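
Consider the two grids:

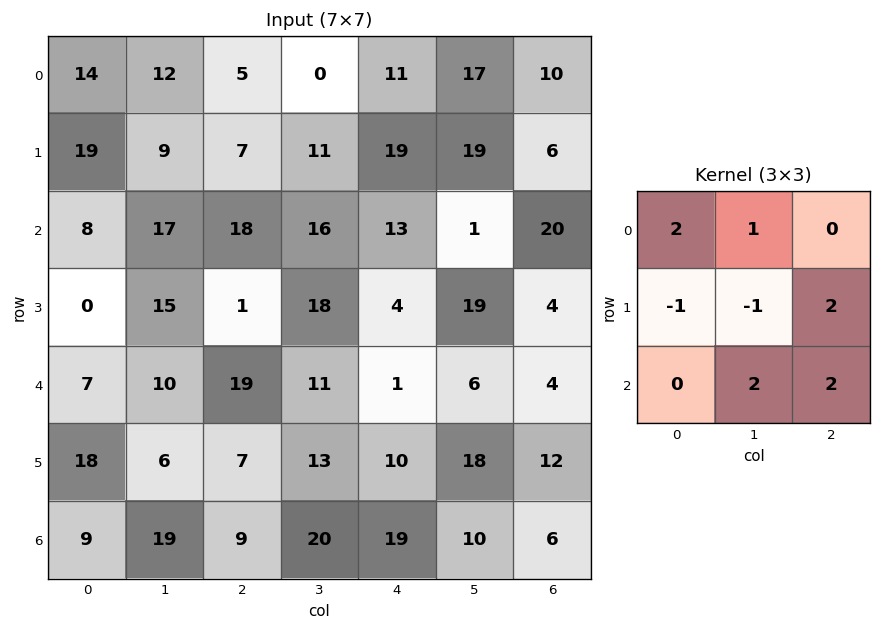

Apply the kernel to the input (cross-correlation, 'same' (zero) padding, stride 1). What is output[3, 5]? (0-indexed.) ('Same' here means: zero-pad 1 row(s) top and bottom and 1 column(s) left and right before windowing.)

32

The receptive field on the zero-padded input at this output position is [13 1 20 / 4 19 4 / 1 6 4]. Elementwise product with the kernel and sum: 13·2 + 1·1 + 4·-1 + 19·-1 + 4·2 + 6·2 + 4·2.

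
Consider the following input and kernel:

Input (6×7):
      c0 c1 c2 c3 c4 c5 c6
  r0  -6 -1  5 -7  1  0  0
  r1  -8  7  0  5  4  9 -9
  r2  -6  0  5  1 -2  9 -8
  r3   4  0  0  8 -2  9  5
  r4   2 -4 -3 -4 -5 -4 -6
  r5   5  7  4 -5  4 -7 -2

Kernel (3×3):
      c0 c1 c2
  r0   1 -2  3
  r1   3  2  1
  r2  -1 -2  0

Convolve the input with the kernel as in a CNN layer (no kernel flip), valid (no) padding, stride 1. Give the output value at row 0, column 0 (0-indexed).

The receptive field on the input at this output position is [-6 -1 5 / -8 7 0 / -6 0 5]. Elementwise product with the kernel and sum: -6·1 + -1·-2 + 5·3 + -8·3 + 7·2 + 0·1 + -6·-1 + 0·-2.

7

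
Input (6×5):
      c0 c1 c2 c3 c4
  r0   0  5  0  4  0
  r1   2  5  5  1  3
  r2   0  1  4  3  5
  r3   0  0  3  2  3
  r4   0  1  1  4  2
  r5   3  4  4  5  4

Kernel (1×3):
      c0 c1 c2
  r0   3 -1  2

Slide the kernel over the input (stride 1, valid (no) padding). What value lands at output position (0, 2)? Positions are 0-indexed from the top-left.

-4

The receptive field on the input at this output position is [0 4 0]. Elementwise product with the kernel and sum: 0·3 + 4·-1 + 0·2.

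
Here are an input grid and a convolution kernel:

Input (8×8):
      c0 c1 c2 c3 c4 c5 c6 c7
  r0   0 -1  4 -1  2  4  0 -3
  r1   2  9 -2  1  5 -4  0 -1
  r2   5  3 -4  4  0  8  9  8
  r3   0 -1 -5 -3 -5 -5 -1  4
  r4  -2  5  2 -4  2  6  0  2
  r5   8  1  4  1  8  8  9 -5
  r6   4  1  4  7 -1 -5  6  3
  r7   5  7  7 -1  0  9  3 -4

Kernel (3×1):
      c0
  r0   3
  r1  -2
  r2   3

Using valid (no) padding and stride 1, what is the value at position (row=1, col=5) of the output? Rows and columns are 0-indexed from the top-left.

The receptive field on the input at this output position is [-4 / 8 / -5]. Elementwise product with the kernel and sum: -4·3 + 8·-2 + -5·3.

-43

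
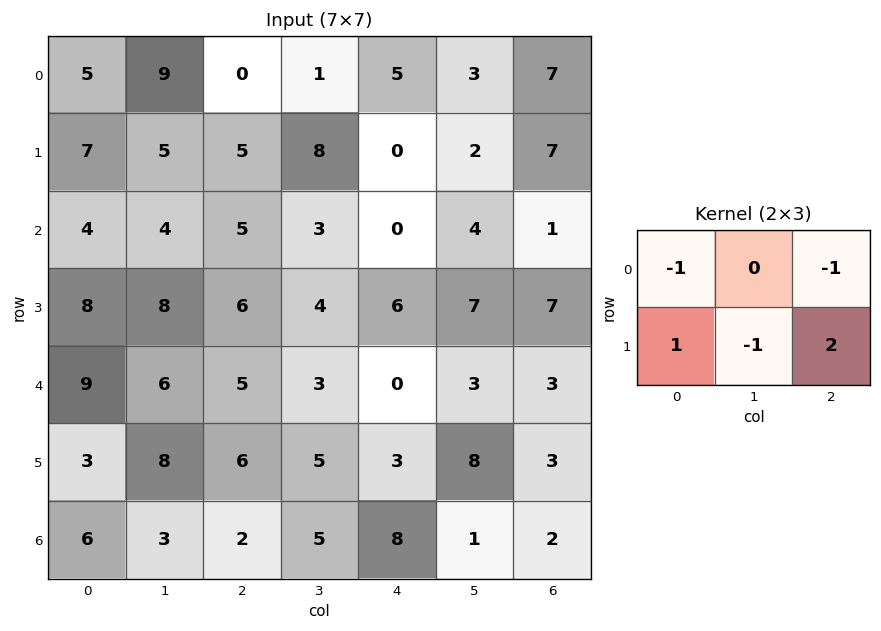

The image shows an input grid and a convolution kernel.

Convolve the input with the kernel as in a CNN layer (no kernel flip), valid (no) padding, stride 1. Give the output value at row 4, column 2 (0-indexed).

The receptive field on the input at this output position is [5 3 0 / 6 5 3]. Elementwise product with the kernel and sum: 5·-1 + 0·-1 + 6·1 + 5·-1 + 3·2.

2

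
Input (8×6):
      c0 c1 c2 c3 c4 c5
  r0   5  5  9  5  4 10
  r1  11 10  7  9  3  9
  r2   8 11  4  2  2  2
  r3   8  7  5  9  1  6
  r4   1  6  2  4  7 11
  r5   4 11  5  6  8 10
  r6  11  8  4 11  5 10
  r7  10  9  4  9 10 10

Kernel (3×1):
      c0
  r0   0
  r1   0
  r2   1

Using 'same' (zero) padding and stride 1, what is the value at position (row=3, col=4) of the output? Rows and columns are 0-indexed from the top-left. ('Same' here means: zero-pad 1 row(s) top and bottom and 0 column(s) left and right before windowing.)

The receptive field on the zero-padded input at this output position is [2 / 1 / 7]. Elementwise product with the kernel and sum: 7·1.

7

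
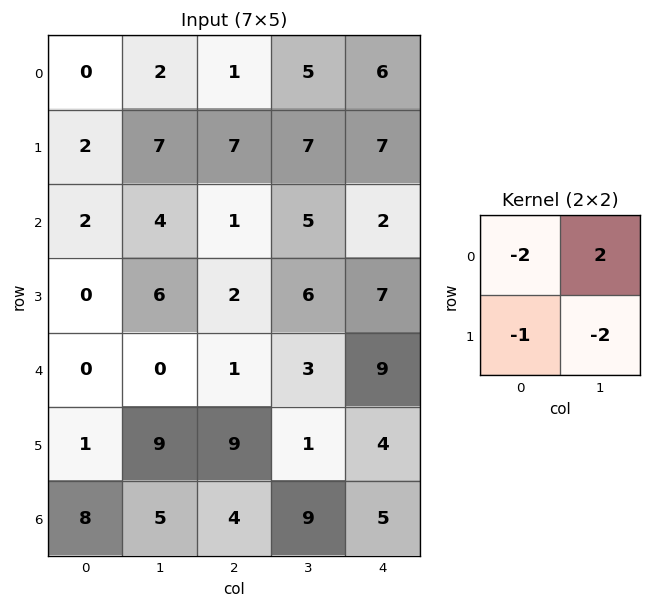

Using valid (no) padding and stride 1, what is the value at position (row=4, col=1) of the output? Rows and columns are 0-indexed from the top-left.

-25

The receptive field on the input at this output position is [0 1 / 9 9]. Elementwise product with the kernel and sum: 0·-2 + 1·2 + 9·-1 + 9·-2.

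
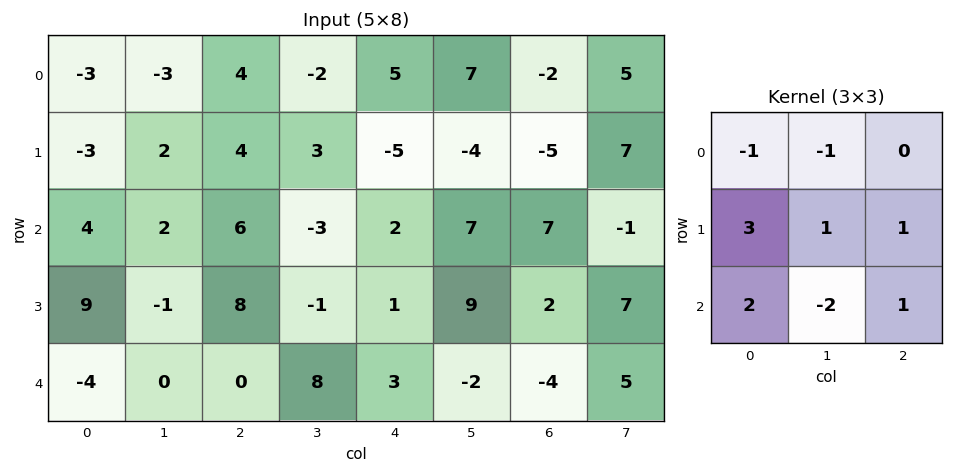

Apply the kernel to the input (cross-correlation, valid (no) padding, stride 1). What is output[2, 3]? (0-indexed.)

The receptive field on the input at this output position is [-3 2 7 / -1 1 9 / 8 3 -2]. Elementwise product with the kernel and sum: -3·-1 + 2·-1 + -1·3 + 1·1 + 9·1 + 8·2 + 3·-2 + -2·1.

16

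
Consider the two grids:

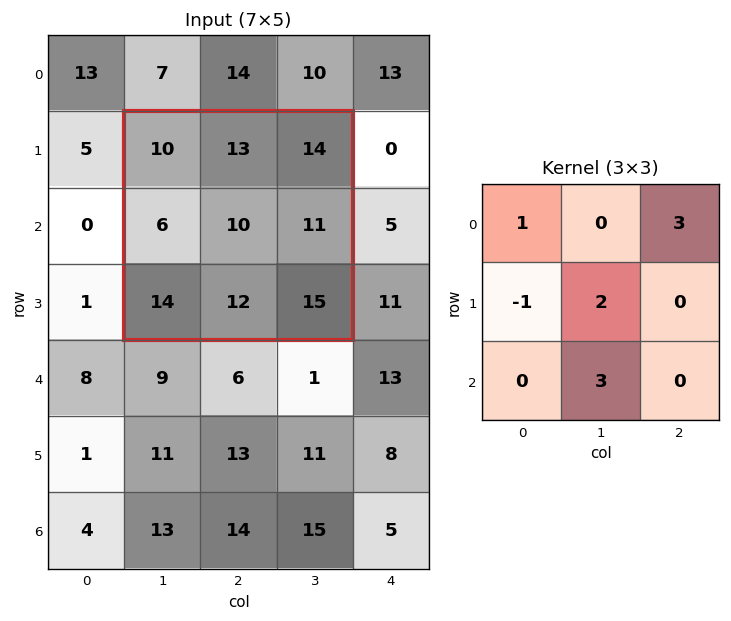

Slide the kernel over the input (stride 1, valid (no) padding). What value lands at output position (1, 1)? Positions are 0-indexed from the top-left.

The receptive field on the input at this output position is [10 13 14 / 6 10 11 / 14 12 15]. Elementwise product with the kernel and sum: 10·1 + 14·3 + 6·-1 + 10·2 + 12·3.

102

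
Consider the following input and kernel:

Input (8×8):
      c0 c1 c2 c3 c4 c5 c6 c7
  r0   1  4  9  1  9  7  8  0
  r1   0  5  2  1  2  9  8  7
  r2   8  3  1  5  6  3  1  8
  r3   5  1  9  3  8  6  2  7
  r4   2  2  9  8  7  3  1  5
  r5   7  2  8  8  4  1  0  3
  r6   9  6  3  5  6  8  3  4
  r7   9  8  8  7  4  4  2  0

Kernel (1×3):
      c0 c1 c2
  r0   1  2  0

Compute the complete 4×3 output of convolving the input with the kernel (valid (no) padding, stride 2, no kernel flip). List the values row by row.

Output[0,0]: The receptive field on the input at this output position is [1 4 9]. Elementwise product with the kernel and sum: 1·1 + 4·2.

9 11 23
14 11 12
6 25 13
21 13 22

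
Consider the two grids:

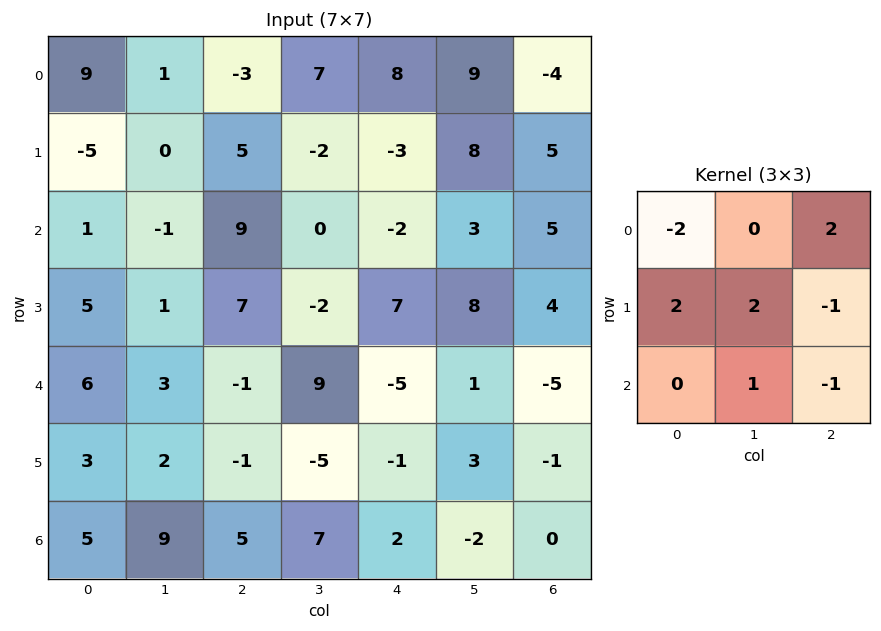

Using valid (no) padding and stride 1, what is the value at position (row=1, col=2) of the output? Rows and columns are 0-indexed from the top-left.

-5

The receptive field on the input at this output position is [5 -2 -3 / 9 0 -2 / 7 -2 7]. Elementwise product with the kernel and sum: 5·-2 + -3·2 + 9·2 + 0·2 + -2·-1 + -2·1 + 7·-1.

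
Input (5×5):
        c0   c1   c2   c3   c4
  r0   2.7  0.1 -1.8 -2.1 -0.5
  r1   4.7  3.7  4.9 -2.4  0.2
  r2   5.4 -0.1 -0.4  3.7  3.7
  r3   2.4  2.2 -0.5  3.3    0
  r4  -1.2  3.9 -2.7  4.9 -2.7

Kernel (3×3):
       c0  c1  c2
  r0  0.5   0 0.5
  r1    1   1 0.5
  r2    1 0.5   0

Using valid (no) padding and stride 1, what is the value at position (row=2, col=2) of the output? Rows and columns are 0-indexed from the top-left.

The receptive field on the input at this output position is [-0.4 3.7 3.7 / -0.5 3.3 0 / -2.7 4.9 -2.7]. Elementwise product with the kernel and sum: -0.4·0.5 + 3.7·0.5 + -0.5·1 + 3.3·1 + 0·0.5 + -2.7·1 + 4.9·0.5.

4.2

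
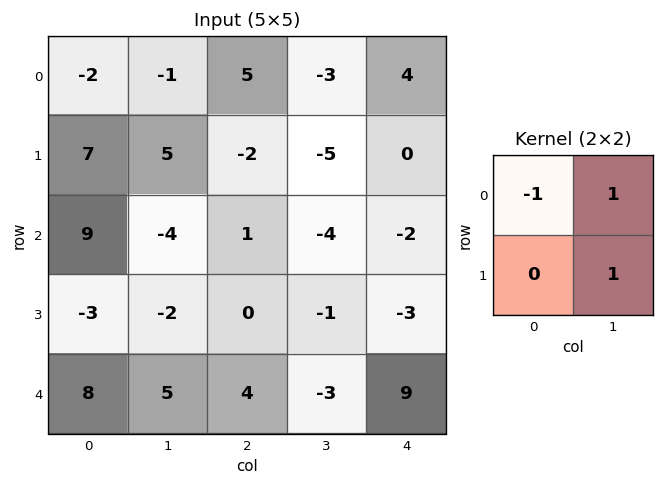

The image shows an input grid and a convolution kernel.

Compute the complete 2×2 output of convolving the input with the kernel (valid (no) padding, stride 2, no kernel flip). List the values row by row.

Output[0,0]: The receptive field on the input at this output position is [-2 -1 / 7 5]. Elementwise product with the kernel and sum: -2·-1 + -1·1 + 5·1.
Output[0,1]: The receptive field on the input at this output position is [5 -3 / -2 -5]. Elementwise product with the kernel and sum: 5·-1 + -3·1 + -5·1.

6 -13
-15 -6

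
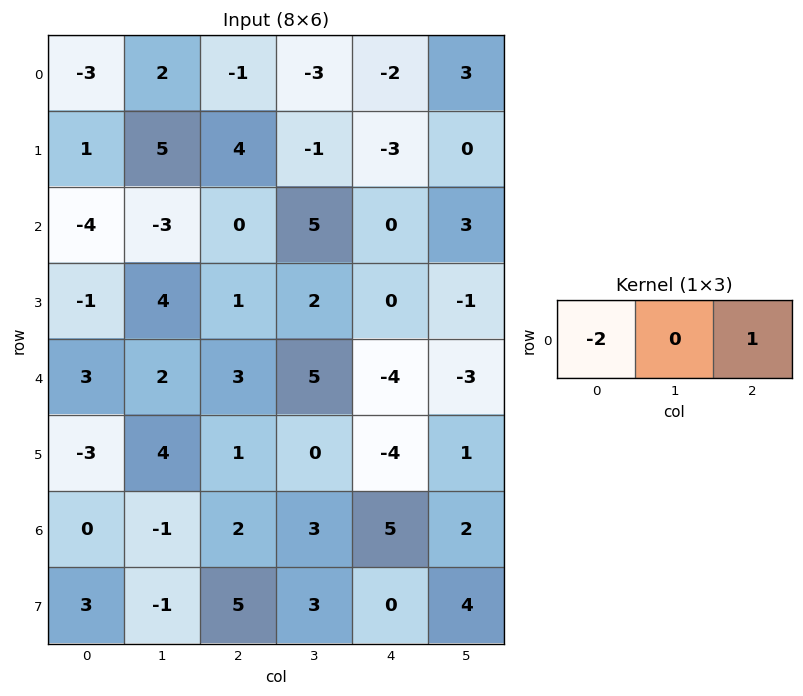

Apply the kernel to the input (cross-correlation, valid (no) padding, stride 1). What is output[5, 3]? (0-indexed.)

1

The receptive field on the input at this output position is [0 -4 1]. Elementwise product with the kernel and sum: 0·-2 + 1·1.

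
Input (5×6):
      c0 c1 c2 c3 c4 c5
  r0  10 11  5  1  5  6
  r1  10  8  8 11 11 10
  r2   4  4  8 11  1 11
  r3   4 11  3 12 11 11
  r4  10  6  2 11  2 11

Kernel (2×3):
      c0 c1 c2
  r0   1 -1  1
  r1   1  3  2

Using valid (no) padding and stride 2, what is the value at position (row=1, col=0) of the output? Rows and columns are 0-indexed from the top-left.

The receptive field on the input at this output position is [4 4 8 / 4 11 3]. Elementwise product with the kernel and sum: 4·1 + 4·-1 + 8·1 + 4·1 + 11·3 + 3·2.

51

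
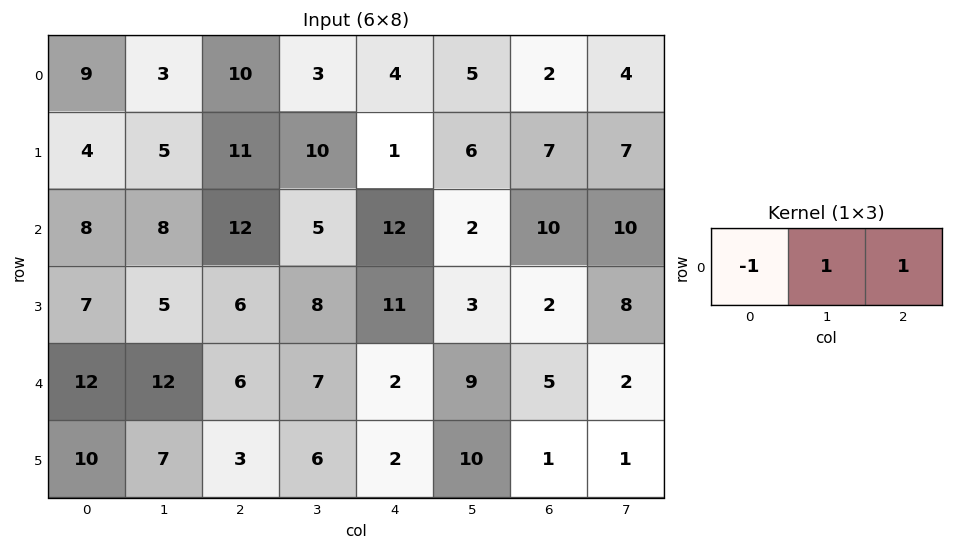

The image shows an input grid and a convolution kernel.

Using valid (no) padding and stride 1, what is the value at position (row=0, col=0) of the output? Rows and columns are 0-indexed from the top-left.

The receptive field on the input at this output position is [9 3 10]. Elementwise product with the kernel and sum: 9·-1 + 3·1 + 10·1.

4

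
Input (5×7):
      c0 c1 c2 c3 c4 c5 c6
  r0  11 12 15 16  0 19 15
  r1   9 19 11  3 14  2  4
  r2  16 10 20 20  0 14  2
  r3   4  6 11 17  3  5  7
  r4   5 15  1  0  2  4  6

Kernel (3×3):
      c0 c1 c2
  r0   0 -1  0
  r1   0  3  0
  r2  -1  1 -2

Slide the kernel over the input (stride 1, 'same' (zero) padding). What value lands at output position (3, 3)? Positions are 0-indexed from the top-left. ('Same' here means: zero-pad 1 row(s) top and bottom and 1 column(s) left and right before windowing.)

The receptive field on the zero-padded input at this output position is [20 20 0 / 11 17 3 / 1 0 2]. Elementwise product with the kernel and sum: 20·-1 + 17·3 + 1·-1 + 0·1 + 2·-2.

26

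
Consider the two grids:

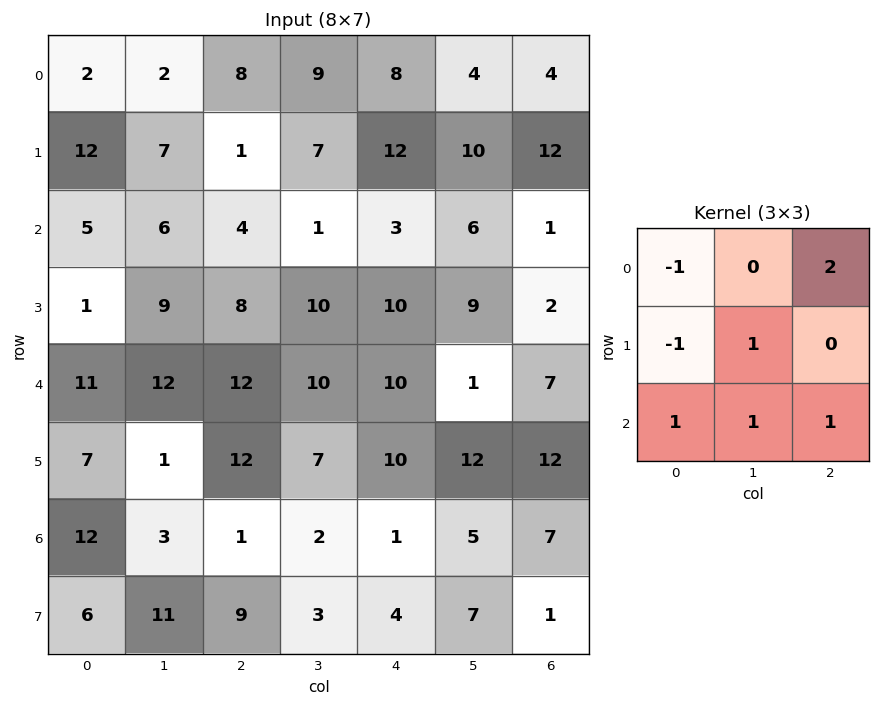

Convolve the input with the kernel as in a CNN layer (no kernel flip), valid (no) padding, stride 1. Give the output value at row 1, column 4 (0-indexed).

36

The receptive field on the input at this output position is [12 10 12 / 3 6 1 / 10 9 2]. Elementwise product with the kernel and sum: 12·-1 + 12·2 + 3·-1 + 6·1 + 10·1 + 9·1 + 2·1.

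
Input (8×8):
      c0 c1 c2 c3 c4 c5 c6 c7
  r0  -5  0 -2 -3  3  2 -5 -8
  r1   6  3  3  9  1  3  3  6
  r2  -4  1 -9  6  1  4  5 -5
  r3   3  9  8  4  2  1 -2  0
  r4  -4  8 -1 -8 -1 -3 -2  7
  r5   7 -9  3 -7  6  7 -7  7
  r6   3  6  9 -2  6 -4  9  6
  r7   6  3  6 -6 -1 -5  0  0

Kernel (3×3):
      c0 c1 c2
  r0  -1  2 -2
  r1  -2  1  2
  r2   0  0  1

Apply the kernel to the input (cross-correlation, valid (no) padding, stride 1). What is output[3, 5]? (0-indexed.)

The receptive field on the input at this output position is [1 -2 0 / -3 -2 7 / 7 -7 7]. Elementwise product with the kernel and sum: 1·-1 + -2·2 + 0·-2 + -3·-2 + -2·1 + 7·2 + 7·1.

20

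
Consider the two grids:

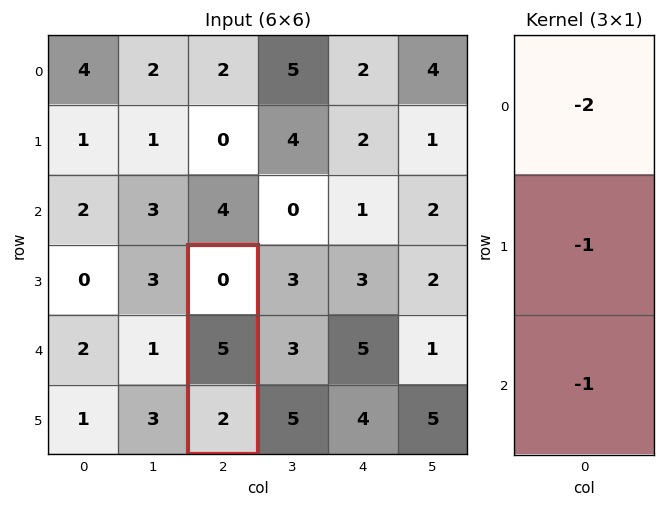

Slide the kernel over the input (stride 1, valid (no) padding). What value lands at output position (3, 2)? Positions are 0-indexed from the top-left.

The receptive field on the input at this output position is [0 / 5 / 2]. Elementwise product with the kernel and sum: 0·-2 + 5·-1 + 2·-1.

-7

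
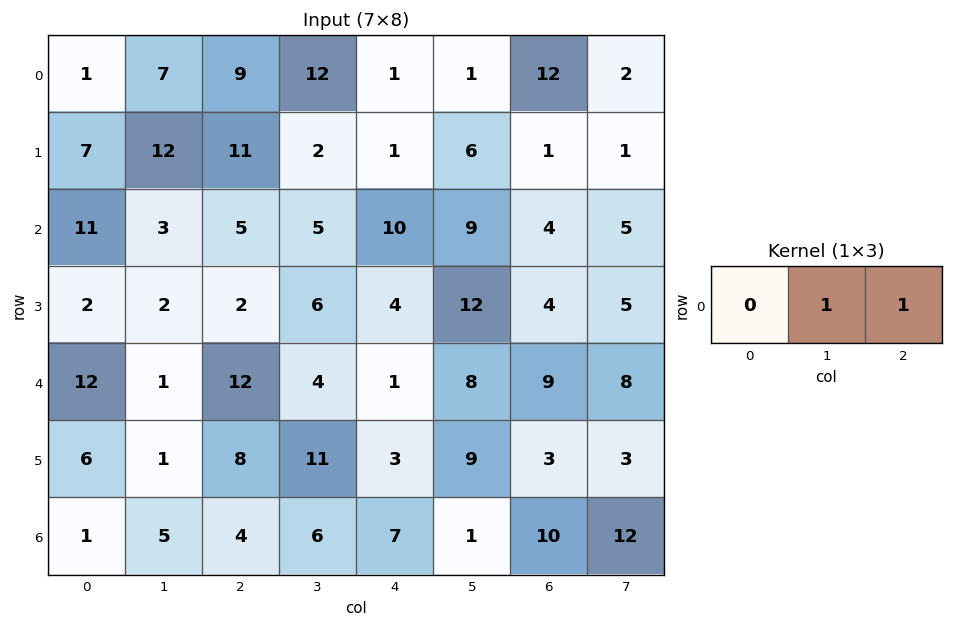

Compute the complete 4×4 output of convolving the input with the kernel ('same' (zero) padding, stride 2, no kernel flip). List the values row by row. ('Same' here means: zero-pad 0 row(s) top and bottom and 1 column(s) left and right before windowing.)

8 21 2 14
14 10 19 9
13 16 9 17
6 10 8 22

Output[0,0]: The receptive field on the zero-padded input at this output position is [0 1 7]. Elementwise product with the kernel and sum: 1·1 + 7·1.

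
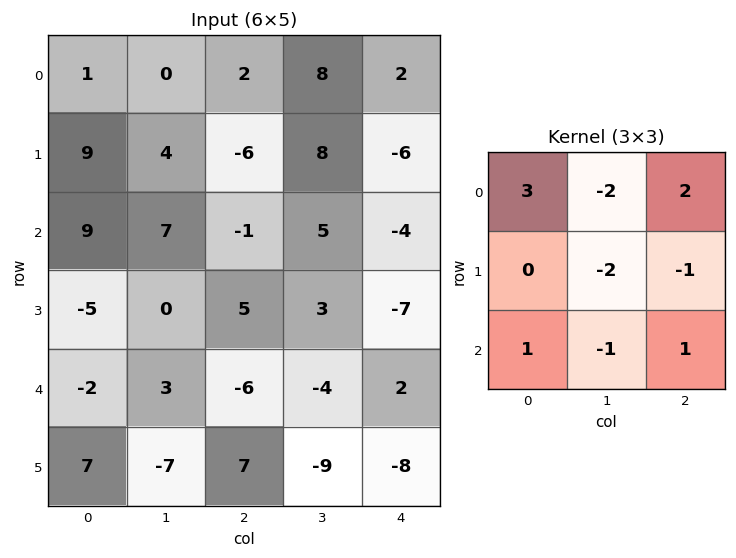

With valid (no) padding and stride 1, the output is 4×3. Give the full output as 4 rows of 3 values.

Output[0,0]: The receptive field on the input at this output position is [1 0 2 / 9 4 -6 / 9 7 -1]. Elementwise product with the kernel and sum: 1·3 + 0·-2 + 2·2 + 4·-2 + -6·-1 + 9·1 + 7·-1 + -1·1.
Output[0,1]: The receptive field on the input at this output position is [0 2 8 / 4 -6 8 / 7 -1 5]. Elementwise product with the kernel and sum: 0·3 + 2·-2 + 8·2 + -6·-2 + 8·-1 + 7·1 + -1·-1 + 5·1.

6 29 -26
-6 35 -57
-5 25 -20
16 -11 9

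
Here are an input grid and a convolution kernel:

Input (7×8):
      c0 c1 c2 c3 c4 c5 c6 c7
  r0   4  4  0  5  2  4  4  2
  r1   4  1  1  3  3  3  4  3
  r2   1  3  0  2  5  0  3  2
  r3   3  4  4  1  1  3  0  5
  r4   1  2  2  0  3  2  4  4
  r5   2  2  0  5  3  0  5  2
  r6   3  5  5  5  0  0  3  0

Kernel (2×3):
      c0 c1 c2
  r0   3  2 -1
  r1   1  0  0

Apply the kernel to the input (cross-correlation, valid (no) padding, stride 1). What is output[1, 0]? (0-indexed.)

14

The receptive field on the input at this output position is [4 1 1 / 1 3 0]. Elementwise product with the kernel and sum: 4·3 + 1·2 + 1·-1 + 1·1.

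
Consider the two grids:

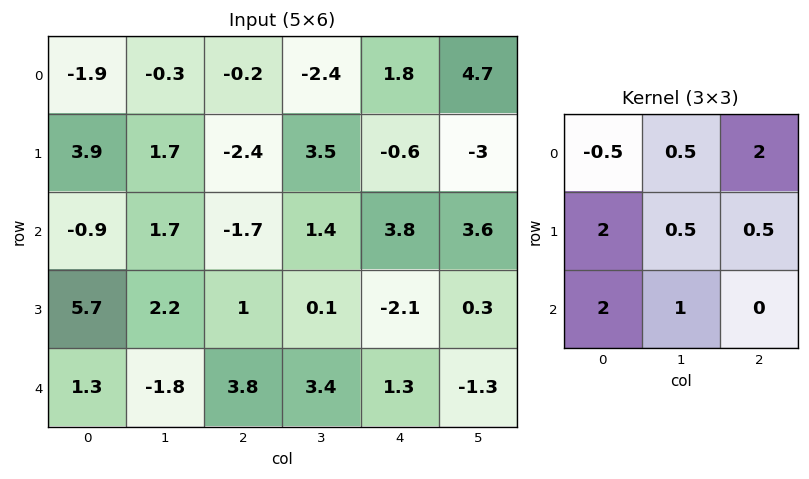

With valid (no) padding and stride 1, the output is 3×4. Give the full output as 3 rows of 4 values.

7.75 0.9 -2.85 23.3
5.9 13.6 3.05 -3.45
11.7 6.25 21.15 15.8

Output[0,0]: The receptive field on the input at this output position is [-1.9 -0.3 -0.2 / 3.9 1.7 -2.4 / -0.9 1.7 -1.7]. Elementwise product with the kernel and sum: -1.9·-0.5 + -0.3·0.5 + -0.2·2 + 3.9·2 + 1.7·0.5 + -2.4·0.5 + -0.9·2 + 1.7·1.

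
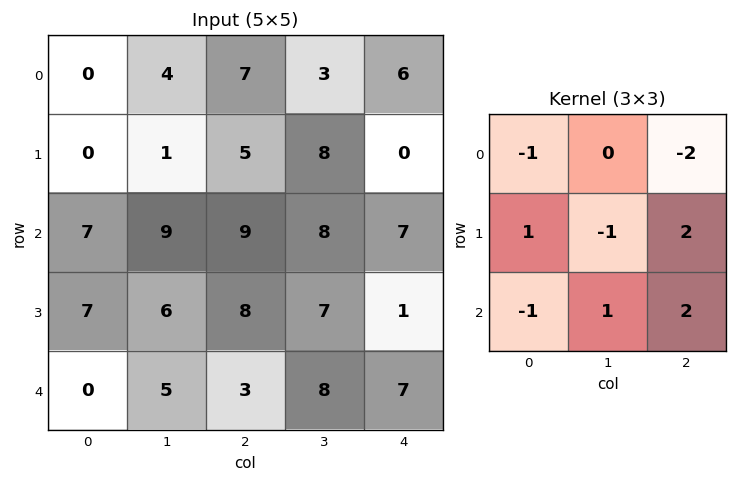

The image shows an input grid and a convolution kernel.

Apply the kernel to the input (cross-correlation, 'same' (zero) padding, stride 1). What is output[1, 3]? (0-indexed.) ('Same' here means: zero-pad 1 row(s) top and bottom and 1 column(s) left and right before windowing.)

The receptive field on the zero-padded input at this output position is [7 3 6 / 5 8 0 / 9 8 7]. Elementwise product with the kernel and sum: 7·-1 + 6·-2 + 5·1 + 8·-1 + 0·2 + 9·-1 + 8·1 + 7·2.

-9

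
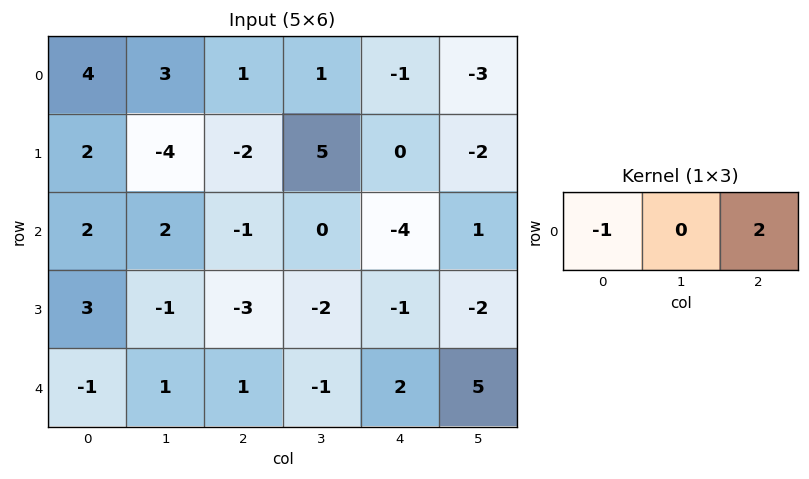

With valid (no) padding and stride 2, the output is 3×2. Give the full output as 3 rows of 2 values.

-2 -3
-4 -7
3 3

Output[0,0]: The receptive field on the input at this output position is [4 3 1]. Elementwise product with the kernel and sum: 4·-1 + 1·2.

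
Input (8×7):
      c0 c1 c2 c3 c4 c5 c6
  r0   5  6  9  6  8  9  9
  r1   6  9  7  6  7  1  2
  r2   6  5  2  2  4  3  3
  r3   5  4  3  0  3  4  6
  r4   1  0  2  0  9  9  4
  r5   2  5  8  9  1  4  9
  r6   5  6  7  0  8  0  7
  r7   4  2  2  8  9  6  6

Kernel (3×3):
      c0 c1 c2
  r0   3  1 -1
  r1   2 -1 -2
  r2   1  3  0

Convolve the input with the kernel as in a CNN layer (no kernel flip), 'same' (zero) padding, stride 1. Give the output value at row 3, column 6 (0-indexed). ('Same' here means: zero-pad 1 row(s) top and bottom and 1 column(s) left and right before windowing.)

The receptive field on the zero-padded input at this output position is [3 3 0 / 4 6 0 / 9 4 0]. Elementwise product with the kernel and sum: 3·3 + 3·1 + 0·-1 + 4·2 + 6·-1 + 0·-2 + 9·1 + 4·3.

35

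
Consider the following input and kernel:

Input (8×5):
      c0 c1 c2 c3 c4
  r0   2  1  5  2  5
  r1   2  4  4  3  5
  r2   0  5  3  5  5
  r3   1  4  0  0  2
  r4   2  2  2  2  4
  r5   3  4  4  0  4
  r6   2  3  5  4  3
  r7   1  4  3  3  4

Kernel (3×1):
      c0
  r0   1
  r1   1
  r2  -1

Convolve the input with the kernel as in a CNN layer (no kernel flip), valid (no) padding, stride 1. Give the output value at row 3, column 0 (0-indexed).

The receptive field on the input at this output position is [1 / 2 / 3]. Elementwise product with the kernel and sum: 1·1 + 2·1 + 3·-1.

0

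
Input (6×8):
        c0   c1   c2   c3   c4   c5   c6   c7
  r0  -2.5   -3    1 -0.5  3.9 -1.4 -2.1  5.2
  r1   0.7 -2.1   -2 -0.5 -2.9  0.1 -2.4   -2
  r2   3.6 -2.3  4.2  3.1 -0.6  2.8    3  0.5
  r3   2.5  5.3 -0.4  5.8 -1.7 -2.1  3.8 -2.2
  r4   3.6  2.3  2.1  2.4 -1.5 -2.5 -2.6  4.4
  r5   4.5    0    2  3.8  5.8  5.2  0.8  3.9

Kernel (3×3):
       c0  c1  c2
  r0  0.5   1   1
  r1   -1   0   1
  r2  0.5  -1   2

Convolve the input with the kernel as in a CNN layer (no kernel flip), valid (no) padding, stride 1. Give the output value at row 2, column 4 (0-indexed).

7.55

The receptive field on the input at this output position is [-0.6 2.8 3 / -1.7 -2.1 3.8 / -1.5 -2.5 -2.6]. Elementwise product with the kernel and sum: -0.6·0.5 + 2.8·1 + 3·1 + -1.7·-1 + 3.8·1 + -1.5·0.5 + -2.5·-1 + -2.6·2.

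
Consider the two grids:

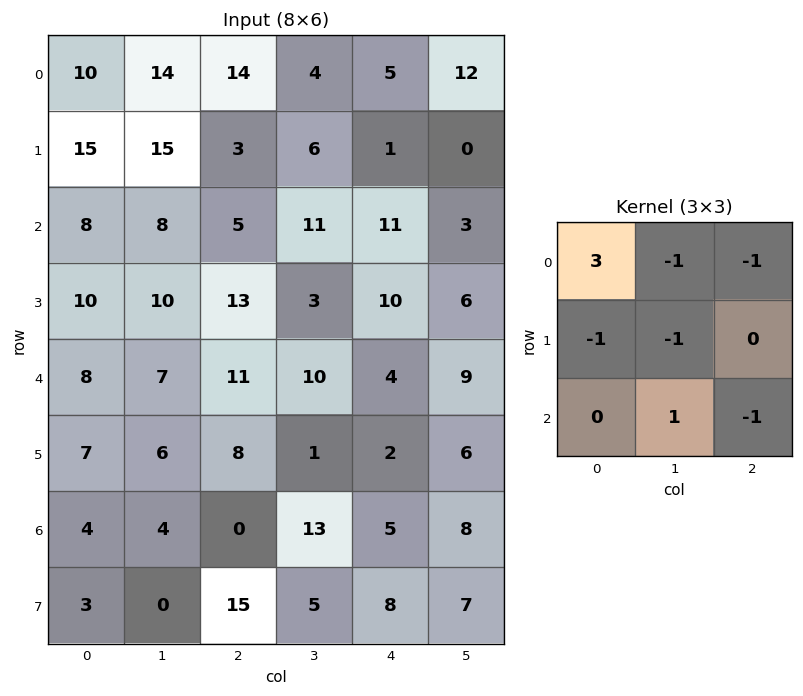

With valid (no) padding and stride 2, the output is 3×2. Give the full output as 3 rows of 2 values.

Output[0,0]: The receptive field on the input at this output position is [10 14 14 / 15 15 3 / 8 8 5]. Elementwise product with the kernel and sum: 10·3 + 14·-1 + 14·-1 + 15·-1 + 15·-1 + 8·1 + 5·-1.
Output[0,1]: The receptive field on the input at this output position is [14 4 5 / 3 6 1 / 5 11 11]. Elementwise product with the kernel and sum: 14·3 + 4·-1 + 5·-1 + 3·-1 + 6·-1 + 11·1 + 11·-1.

-25 24
-13 -17
-3 18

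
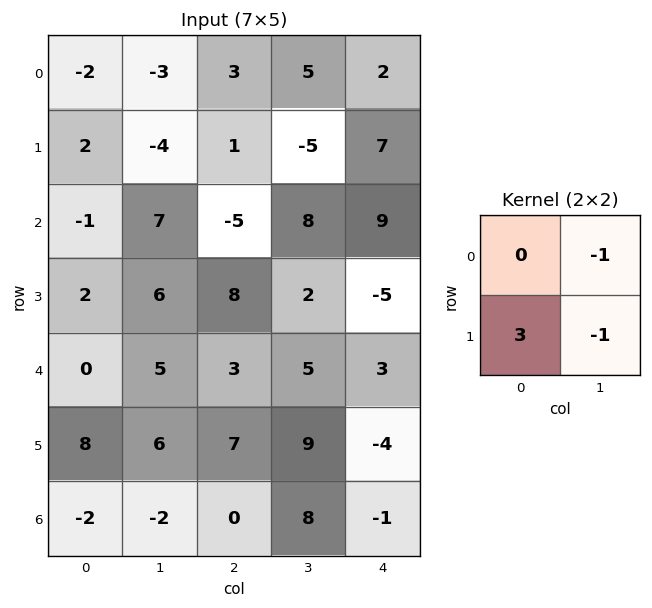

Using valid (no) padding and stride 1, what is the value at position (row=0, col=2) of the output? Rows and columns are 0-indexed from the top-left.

3

The receptive field on the input at this output position is [3 5 / 1 -5]. Elementwise product with the kernel and sum: 5·-1 + 1·3 + -5·-1.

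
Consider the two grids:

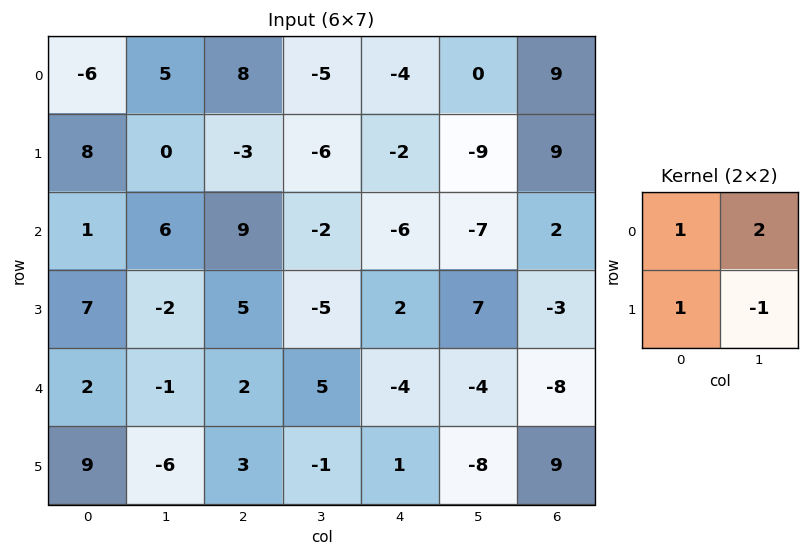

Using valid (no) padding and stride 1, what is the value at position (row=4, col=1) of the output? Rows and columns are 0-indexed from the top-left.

-6

The receptive field on the input at this output position is [-1 2 / -6 3]. Elementwise product with the kernel and sum: -1·1 + 2·2 + -6·1 + 3·-1.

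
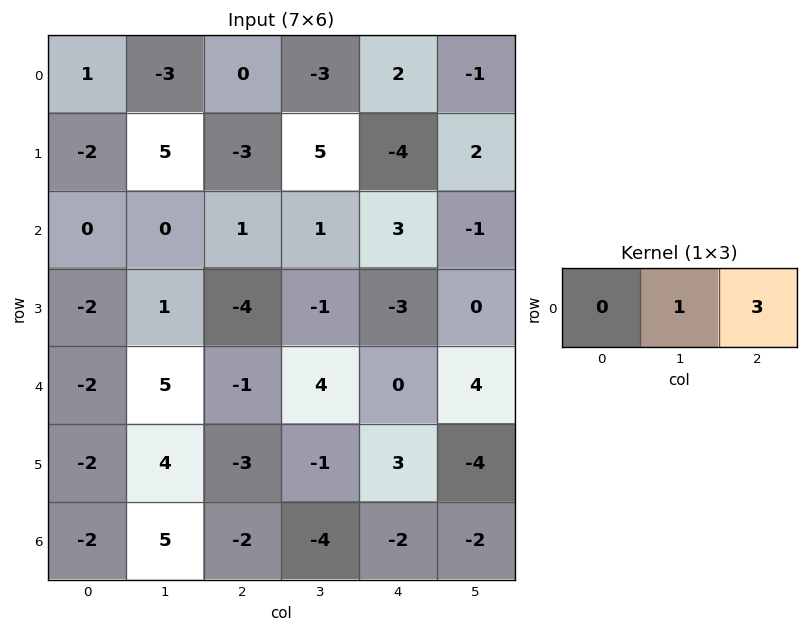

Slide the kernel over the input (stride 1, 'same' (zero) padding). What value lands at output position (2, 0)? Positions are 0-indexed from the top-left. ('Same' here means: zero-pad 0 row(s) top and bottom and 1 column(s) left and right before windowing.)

The receptive field on the zero-padded input at this output position is [0 0 0]. Elementwise product with the kernel and sum: 0·1 + 0·3.

0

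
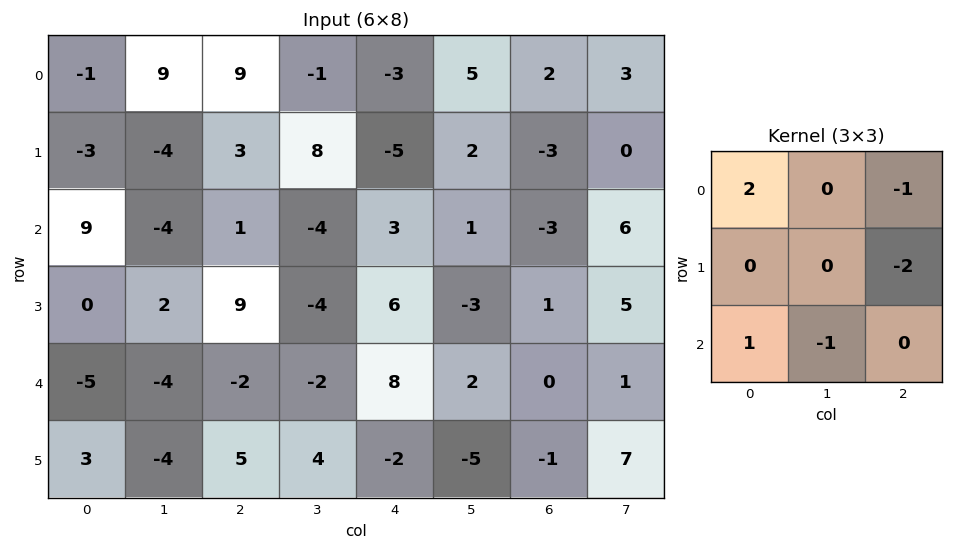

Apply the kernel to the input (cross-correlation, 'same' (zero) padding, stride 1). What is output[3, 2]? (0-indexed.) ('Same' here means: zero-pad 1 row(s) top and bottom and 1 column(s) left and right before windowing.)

2

The receptive field on the zero-padded input at this output position is [-4 1 -4 / 2 9 -4 / -4 -2 -2]. Elementwise product with the kernel and sum: -4·2 + -4·-1 + -4·-2 + -4·1 + -2·-1.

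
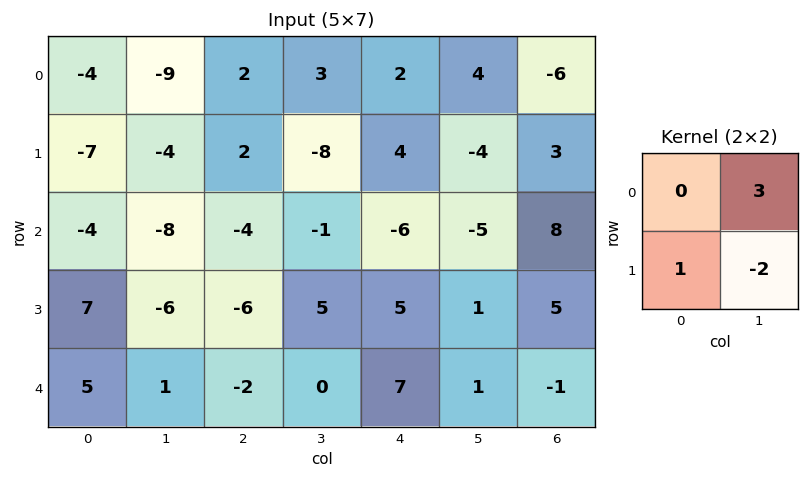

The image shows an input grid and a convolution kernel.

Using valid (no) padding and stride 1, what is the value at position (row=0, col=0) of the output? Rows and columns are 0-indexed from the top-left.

-26

The receptive field on the input at this output position is [-4 -9 / -7 -4]. Elementwise product with the kernel and sum: -9·3 + -7·1 + -4·-2.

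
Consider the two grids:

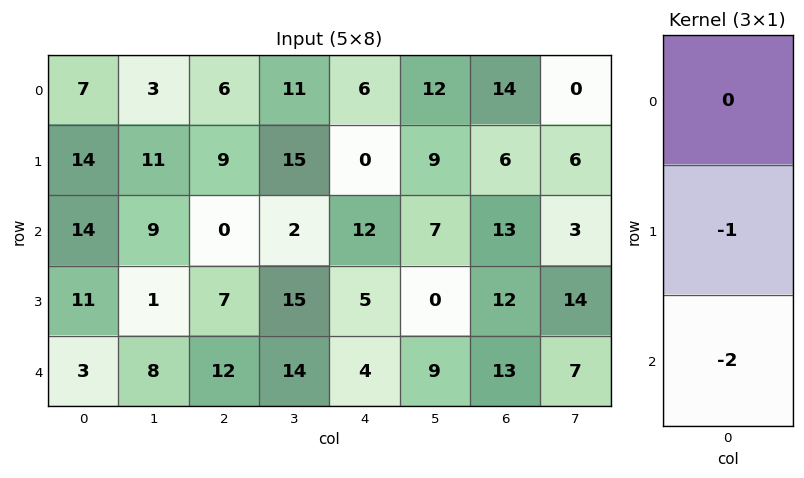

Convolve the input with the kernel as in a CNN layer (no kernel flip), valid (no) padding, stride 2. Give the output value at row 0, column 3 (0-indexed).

-32

The receptive field on the input at this output position is [14 / 6 / 13]. Elementwise product with the kernel and sum: 6·-1 + 13·-2.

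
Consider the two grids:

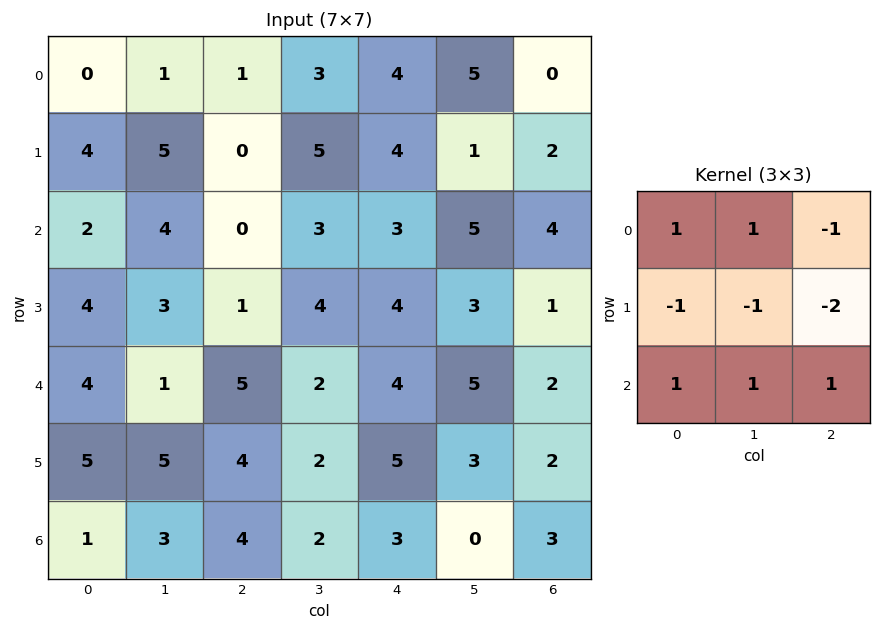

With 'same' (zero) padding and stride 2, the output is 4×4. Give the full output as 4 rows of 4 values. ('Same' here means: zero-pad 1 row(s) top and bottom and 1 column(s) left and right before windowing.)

7 2 -7 -2
-4 -2 3 -2
5 1 -1 2
-7 -4 -1 2

Output[0,0]: The receptive field on the zero-padded input at this output position is [0 0 0 / 0 0 1 / 0 4 5]. Elementwise product with the kernel and sum: 0·1 + 0·1 + 0·-1 + 0·-1 + 0·-1 + 1·-2 + 0·1 + 4·1 + 5·1.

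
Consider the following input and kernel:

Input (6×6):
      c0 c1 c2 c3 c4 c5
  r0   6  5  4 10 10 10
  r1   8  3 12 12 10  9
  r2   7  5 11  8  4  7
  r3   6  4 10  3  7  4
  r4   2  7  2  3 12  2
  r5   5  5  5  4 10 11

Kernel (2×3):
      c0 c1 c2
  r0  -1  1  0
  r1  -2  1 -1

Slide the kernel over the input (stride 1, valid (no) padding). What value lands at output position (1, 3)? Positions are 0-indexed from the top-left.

The receptive field on the input at this output position is [12 10 9 / 8 4 7]. Elementwise product with the kernel and sum: 12·-1 + 10·1 + 8·-2 + 4·1 + 7·-1.

-21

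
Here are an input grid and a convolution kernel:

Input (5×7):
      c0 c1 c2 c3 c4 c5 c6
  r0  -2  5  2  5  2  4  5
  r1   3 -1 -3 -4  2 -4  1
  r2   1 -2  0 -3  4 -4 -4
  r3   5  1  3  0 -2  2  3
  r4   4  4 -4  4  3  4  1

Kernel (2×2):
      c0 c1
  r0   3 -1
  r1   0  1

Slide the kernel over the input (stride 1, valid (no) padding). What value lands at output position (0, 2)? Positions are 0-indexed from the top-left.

The receptive field on the input at this output position is [2 5 / -3 -4]. Elementwise product with the kernel and sum: 2·3 + 5·-1 + -4·1.

-3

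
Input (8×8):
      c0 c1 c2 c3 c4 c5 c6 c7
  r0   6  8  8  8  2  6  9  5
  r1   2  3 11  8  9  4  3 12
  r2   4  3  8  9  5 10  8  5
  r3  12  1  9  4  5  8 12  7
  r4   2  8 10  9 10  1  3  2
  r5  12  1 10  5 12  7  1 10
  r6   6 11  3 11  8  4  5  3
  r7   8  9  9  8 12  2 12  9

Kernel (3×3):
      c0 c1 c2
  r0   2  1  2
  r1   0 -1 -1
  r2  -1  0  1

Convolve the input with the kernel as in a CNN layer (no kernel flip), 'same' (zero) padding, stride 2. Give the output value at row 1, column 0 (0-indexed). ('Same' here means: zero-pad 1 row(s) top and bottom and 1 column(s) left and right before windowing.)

The receptive field on the zero-padded input at this output position is [0 2 3 / 0 4 3 / 0 12 1]. Elementwise product with the kernel and sum: 0·2 + 2·1 + 3·2 + 4·-1 + 3·-1 + 0·-1 + 1·1.

2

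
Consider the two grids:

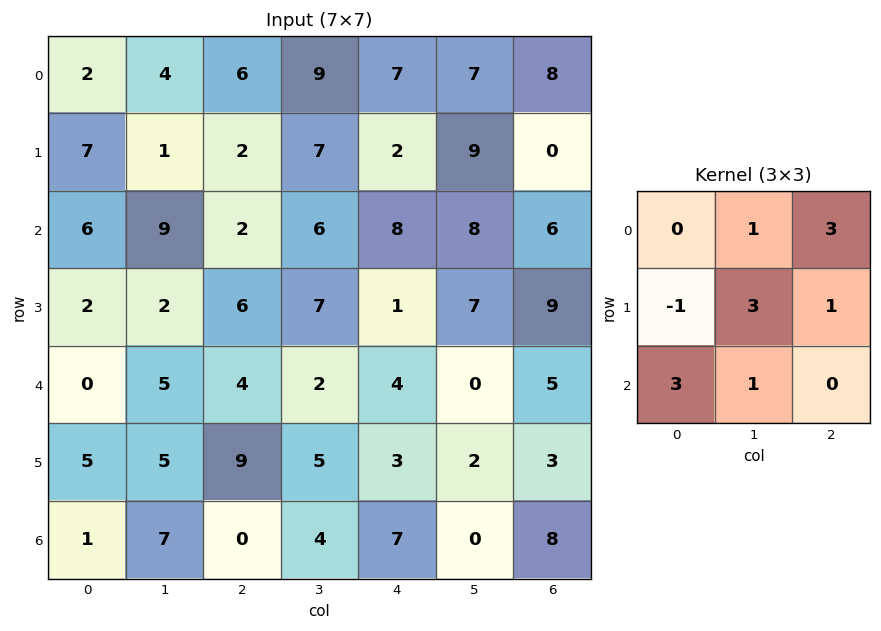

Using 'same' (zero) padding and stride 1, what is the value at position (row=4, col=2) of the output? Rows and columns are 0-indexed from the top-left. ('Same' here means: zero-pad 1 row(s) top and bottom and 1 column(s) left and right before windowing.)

The receptive field on the zero-padded input at this output position is [2 6 7 / 5 4 2 / 5 9 5]. Elementwise product with the kernel and sum: 6·1 + 7·3 + 5·-1 + 4·3 + 2·1 + 5·3 + 9·1.

60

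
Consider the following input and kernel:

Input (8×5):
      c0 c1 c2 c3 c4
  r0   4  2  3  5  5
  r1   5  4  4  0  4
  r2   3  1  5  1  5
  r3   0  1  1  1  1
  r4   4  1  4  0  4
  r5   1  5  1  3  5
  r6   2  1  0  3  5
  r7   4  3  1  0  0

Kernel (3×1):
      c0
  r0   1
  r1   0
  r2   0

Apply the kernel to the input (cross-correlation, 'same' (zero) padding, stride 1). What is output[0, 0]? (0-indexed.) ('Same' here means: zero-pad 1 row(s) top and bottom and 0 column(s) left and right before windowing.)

The receptive field on the zero-padded input at this output position is [0 / 4 / 5]. Elementwise product with the kernel and sum: 0·1.

0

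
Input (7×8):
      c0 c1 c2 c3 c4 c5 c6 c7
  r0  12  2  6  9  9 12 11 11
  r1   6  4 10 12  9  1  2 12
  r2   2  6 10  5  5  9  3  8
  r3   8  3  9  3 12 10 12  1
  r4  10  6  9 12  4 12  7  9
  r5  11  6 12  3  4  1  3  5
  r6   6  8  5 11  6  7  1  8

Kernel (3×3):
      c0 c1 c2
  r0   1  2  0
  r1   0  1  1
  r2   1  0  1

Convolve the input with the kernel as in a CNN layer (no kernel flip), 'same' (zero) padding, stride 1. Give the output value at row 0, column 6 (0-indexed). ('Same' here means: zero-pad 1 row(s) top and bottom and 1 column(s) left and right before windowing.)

35

The receptive field on the zero-padded input at this output position is [0 0 0 / 12 11 11 / 1 2 12]. Elementwise product with the kernel and sum: 0·1 + 0·2 + 11·1 + 11·1 + 1·1 + 12·1.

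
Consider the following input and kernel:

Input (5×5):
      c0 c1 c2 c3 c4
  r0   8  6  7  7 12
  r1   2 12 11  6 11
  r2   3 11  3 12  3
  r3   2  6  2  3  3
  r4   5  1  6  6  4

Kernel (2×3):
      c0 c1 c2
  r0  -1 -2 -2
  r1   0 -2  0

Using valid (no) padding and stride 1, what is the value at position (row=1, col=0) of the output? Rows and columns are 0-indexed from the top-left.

-70

The receptive field on the input at this output position is [2 12 11 / 3 11 3]. Elementwise product with the kernel and sum: 2·-1 + 12·-2 + 11·-2 + 11·-2.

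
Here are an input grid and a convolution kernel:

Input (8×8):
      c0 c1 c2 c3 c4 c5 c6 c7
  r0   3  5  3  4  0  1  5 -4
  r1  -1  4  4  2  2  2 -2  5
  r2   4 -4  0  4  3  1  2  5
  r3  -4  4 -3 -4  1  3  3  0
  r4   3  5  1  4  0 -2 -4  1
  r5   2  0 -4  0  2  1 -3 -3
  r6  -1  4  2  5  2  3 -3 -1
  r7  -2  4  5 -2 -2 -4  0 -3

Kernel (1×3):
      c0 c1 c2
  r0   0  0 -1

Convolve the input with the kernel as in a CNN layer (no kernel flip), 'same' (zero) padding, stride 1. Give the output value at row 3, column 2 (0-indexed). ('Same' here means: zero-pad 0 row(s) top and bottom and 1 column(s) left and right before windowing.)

4

The receptive field on the zero-padded input at this output position is [4 -3 -4]. Elementwise product with the kernel and sum: -4·-1.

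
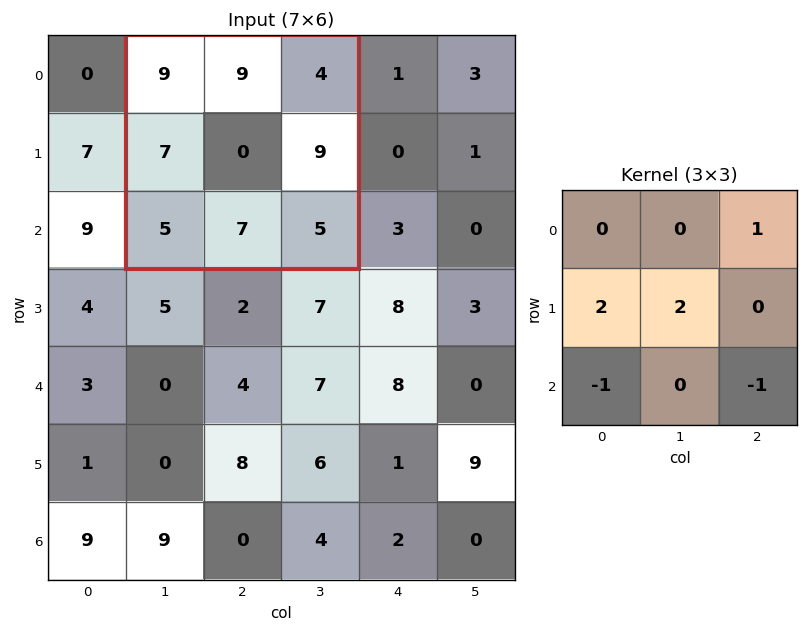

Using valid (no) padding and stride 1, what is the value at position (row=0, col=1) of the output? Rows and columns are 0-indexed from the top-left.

8

The receptive field on the input at this output position is [9 9 4 / 7 0 9 / 5 7 5]. Elementwise product with the kernel and sum: 4·1 + 7·2 + 0·2 + 5·-1 + 5·-1.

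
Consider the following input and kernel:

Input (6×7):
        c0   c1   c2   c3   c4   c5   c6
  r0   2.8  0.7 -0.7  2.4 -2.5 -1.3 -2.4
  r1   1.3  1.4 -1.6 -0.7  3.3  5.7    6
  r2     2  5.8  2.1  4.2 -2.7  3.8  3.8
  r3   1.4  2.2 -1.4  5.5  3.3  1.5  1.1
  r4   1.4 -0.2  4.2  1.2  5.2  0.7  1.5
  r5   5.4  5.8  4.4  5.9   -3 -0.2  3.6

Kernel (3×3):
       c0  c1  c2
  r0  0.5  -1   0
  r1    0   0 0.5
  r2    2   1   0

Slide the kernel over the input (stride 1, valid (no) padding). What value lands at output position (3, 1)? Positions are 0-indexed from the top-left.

The receptive field on the input at this output position is [2.2 -1.4 5.5 / -0.2 4.2 1.2 / 5.8 4.4 5.9]. Elementwise product with the kernel and sum: 2.2·0.5 + -1.4·-1 + 1.2·0.5 + 5.8·2 + 4.4·1.

19.1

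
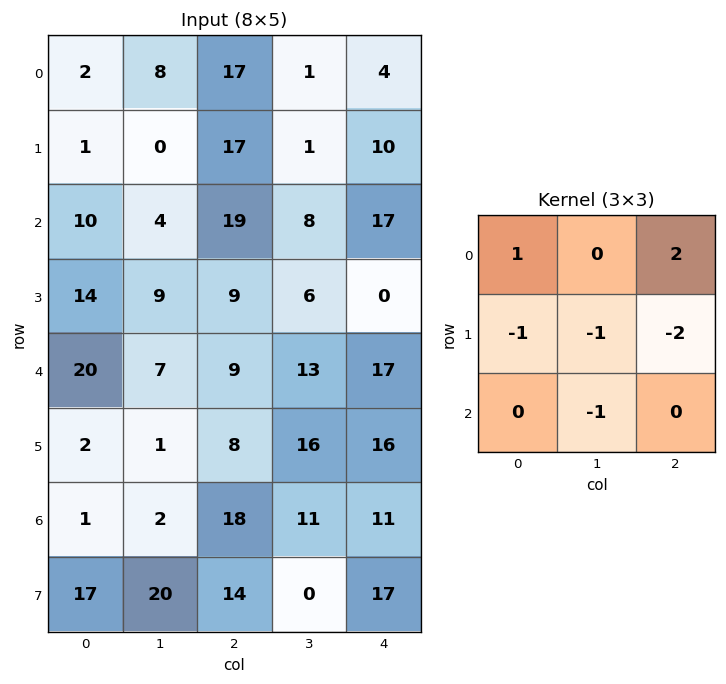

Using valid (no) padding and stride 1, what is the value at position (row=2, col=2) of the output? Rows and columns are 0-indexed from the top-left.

25

The receptive field on the input at this output position is [19 8 17 / 9 6 0 / 9 13 17]. Elementwise product with the kernel and sum: 19·1 + 17·2 + 9·-1 + 6·-1 + 0·-2 + 13·-1.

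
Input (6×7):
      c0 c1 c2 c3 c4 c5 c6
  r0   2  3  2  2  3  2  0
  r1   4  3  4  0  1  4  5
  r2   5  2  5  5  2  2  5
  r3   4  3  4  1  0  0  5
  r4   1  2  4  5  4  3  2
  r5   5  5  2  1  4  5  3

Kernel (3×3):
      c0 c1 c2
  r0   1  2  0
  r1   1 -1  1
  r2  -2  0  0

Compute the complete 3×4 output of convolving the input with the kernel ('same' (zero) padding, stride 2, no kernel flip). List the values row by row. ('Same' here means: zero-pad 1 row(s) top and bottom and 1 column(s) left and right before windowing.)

1 -3 1 -6
5 7 5 11
9 4 3 1

Output[0,0]: The receptive field on the zero-padded input at this output position is [0 0 0 / 0 2 3 / 0 4 3]. Elementwise product with the kernel and sum: 0·1 + 0·2 + 0·1 + 2·-1 + 3·1 + 0·-2.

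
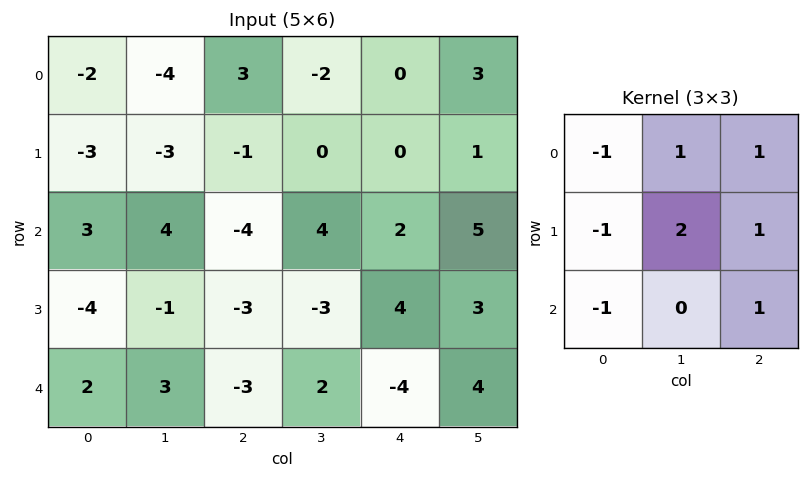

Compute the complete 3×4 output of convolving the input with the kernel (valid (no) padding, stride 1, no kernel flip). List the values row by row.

Output[0,0]: The receptive field on the input at this output position is [-2 -4 3 / -3 -3 -1 / 3 4 -4]. Elementwise product with the kernel and sum: -2·-1 + -4·1 + 3·1 + -3·-1 + -3·2 + -1·1 + 3·-1 + -4·1.

-10 6 2 7
1 -8 22 12
-9 -13 10 19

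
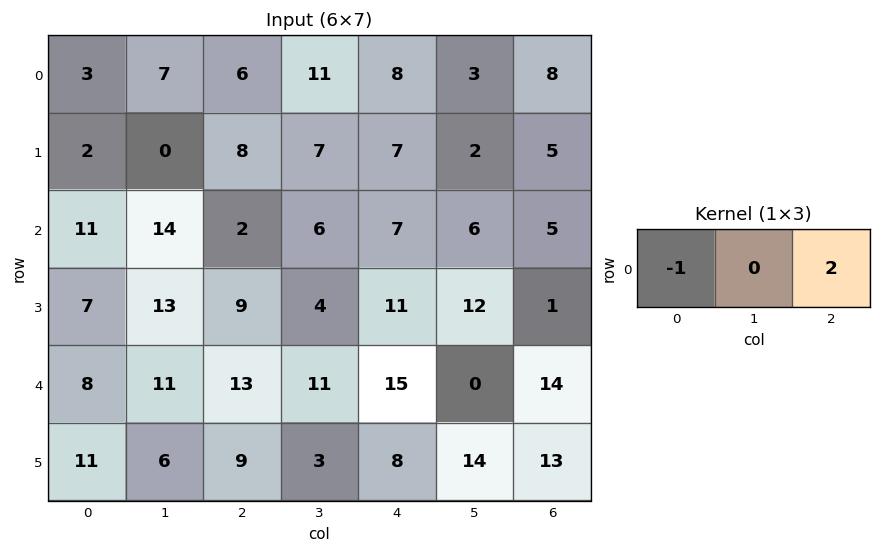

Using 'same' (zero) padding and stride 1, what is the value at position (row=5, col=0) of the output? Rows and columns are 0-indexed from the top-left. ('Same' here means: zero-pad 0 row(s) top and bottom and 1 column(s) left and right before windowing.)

12

The receptive field on the zero-padded input at this output position is [0 11 6]. Elementwise product with the kernel and sum: 0·-1 + 6·2.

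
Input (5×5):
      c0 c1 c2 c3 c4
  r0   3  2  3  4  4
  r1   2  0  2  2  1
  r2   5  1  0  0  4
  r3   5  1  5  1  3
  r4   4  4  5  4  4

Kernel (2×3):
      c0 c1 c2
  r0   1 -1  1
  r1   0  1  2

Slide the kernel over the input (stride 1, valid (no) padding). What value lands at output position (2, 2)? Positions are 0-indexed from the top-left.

The receptive field on the input at this output position is [0 0 4 / 5 1 3]. Elementwise product with the kernel and sum: 0·1 + 0·-1 + 4·1 + 1·1 + 3·2.

11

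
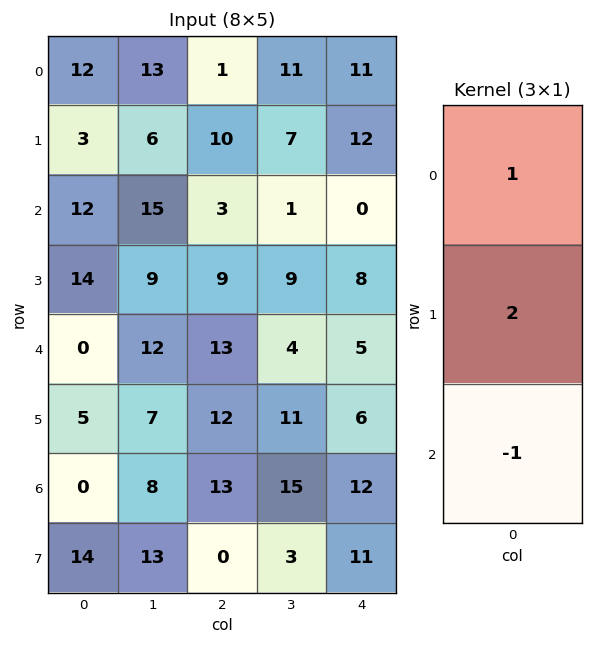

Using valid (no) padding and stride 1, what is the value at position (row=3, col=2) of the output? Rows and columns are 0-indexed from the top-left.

23

The receptive field on the input at this output position is [9 / 13 / 12]. Elementwise product with the kernel and sum: 9·1 + 13·2 + 12·-1.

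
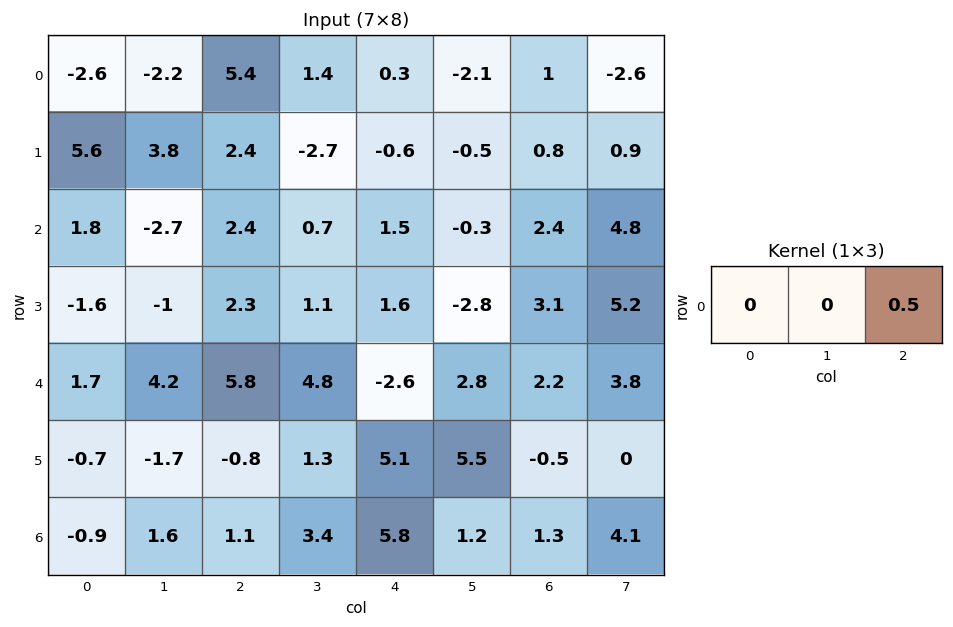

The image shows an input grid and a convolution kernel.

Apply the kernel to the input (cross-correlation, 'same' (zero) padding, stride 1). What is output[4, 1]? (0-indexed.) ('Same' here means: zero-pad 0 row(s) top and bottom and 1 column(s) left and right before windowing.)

2.9

The receptive field on the zero-padded input at this output position is [1.7 4.2 5.8]. Elementwise product with the kernel and sum: 5.8·0.5.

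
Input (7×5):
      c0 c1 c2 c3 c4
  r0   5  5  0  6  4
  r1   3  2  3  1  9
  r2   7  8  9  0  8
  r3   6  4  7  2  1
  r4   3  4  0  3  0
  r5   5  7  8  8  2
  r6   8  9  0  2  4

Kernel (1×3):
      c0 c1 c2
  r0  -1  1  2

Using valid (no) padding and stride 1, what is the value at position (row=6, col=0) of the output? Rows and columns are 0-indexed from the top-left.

The receptive field on the input at this output position is [8 9 0]. Elementwise product with the kernel and sum: 8·-1 + 9·1 + 0·2.

1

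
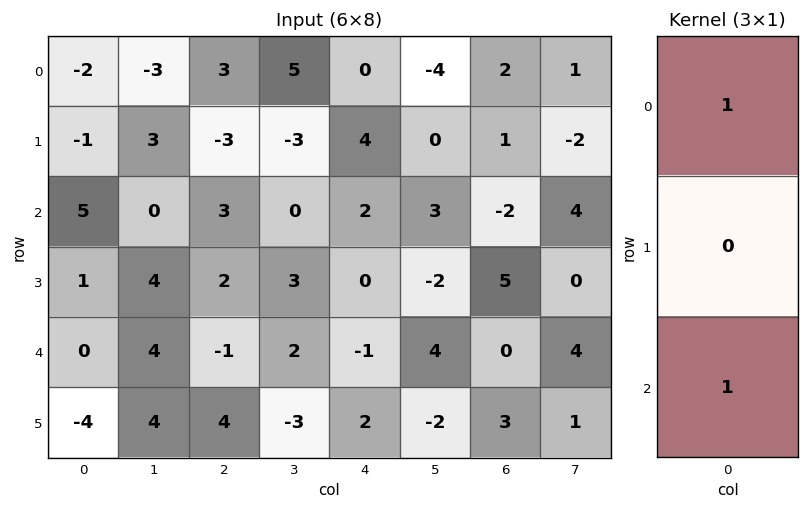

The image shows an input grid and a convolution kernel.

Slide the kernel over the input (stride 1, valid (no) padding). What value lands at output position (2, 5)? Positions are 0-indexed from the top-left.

7

The receptive field on the input at this output position is [3 / -2 / 4]. Elementwise product with the kernel and sum: 3·1 + 4·1.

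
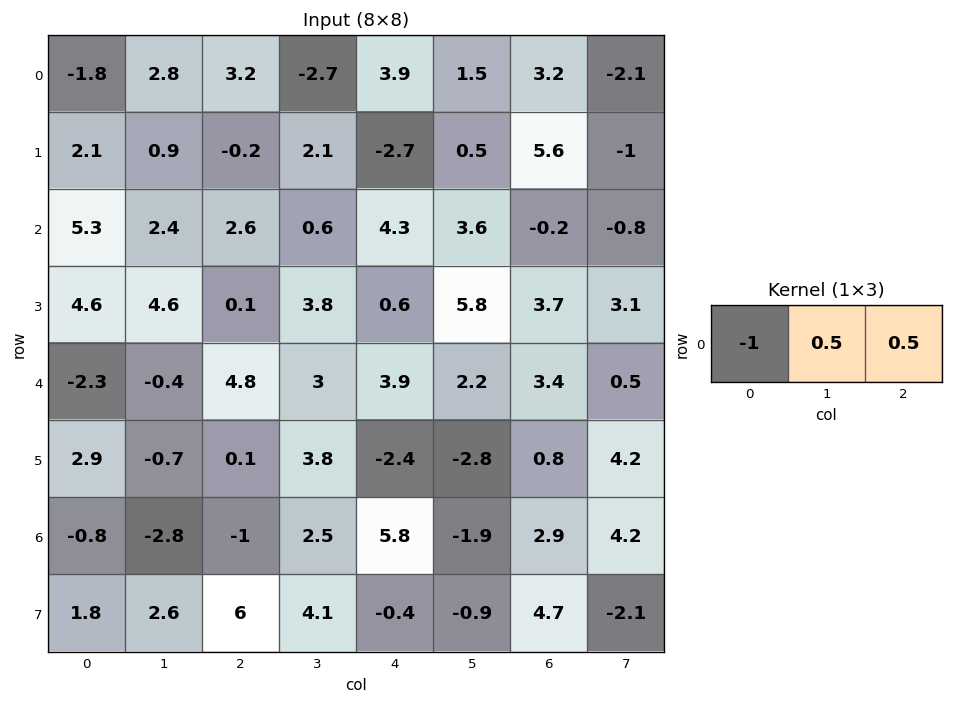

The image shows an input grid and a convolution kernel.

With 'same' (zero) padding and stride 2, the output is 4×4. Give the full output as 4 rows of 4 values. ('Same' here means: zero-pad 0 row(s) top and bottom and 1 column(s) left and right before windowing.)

Output[0,0]: The receptive field on the zero-padded input at this output position is [0 -1.8 2.8]. Elementwise product with the kernel and sum: 0·-1 + -1.8·0.5 + 2.8·0.5.
Output[0,1]: The receptive field on the zero-padded input at this output position is [2.8 3.2 -2.7]. Elementwise product with the kernel and sum: 2.8·-1 + 3.2·0.5 + -2.7·0.5.

0.5 -2.55 5.4 -0.95
3.85 -0.8 3.35 -4.1
-1.35 4.3 0.05 -0.25
-1.8 3.55 -0.55 5.45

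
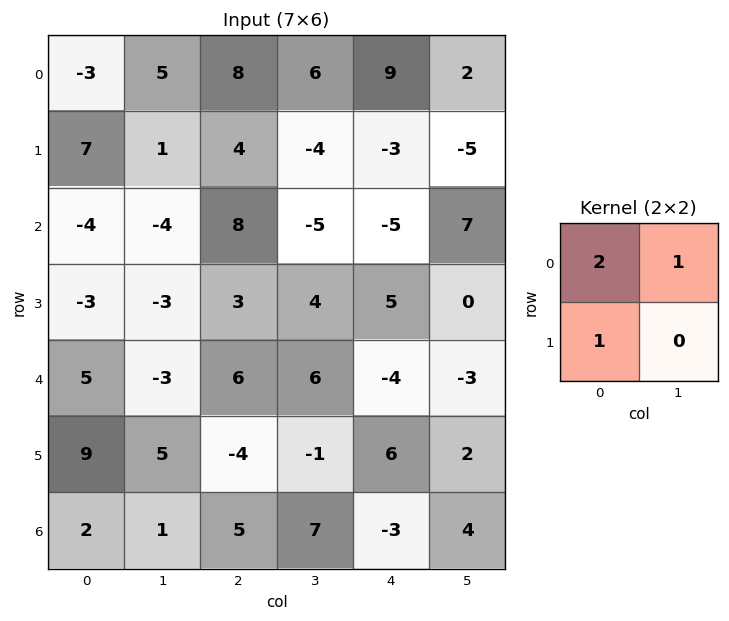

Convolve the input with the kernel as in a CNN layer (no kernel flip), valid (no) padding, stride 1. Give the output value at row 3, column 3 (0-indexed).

The receptive field on the input at this output position is [4 5 / 6 -4]. Elementwise product with the kernel and sum: 4·2 + 5·1 + 6·1.

19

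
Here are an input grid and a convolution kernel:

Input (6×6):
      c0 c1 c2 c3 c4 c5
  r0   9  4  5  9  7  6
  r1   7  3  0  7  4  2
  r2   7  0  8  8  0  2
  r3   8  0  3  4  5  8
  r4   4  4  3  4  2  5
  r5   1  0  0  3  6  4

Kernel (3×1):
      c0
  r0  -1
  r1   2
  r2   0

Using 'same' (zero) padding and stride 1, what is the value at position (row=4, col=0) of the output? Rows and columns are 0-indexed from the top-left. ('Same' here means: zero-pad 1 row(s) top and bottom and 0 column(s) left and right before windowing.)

0

The receptive field on the zero-padded input at this output position is [8 / 4 / 1]. Elementwise product with the kernel and sum: 8·-1 + 4·2.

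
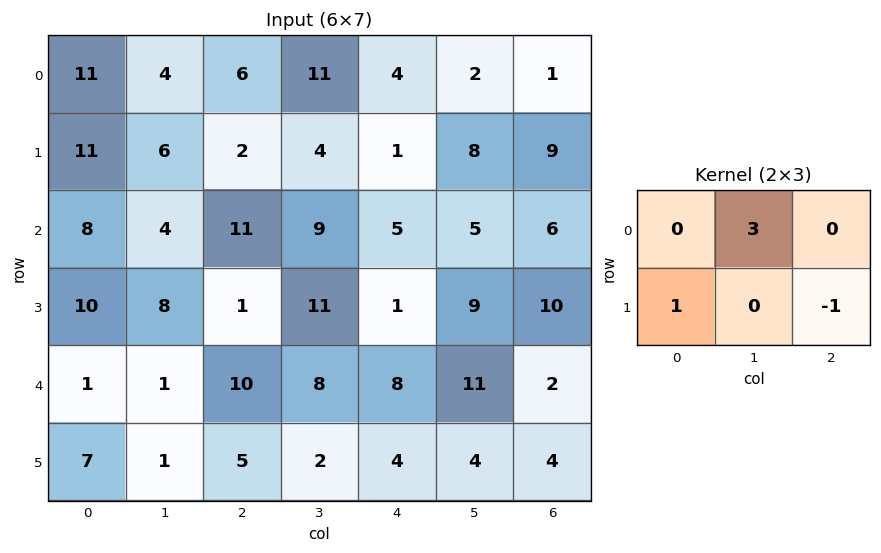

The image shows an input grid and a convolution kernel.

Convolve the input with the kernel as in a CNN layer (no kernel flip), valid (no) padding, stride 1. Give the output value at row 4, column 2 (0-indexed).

25

The receptive field on the input at this output position is [10 8 8 / 5 2 4]. Elementwise product with the kernel and sum: 8·3 + 5·1 + 4·-1.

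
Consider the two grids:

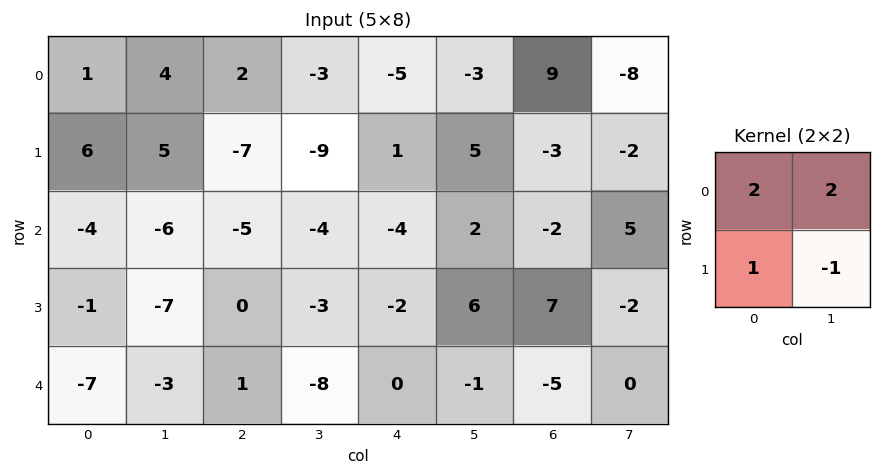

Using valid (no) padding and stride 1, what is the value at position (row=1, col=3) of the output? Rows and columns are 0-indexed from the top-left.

The receptive field on the input at this output position is [-9 1 / -4 -4]. Elementwise product with the kernel and sum: -9·2 + 1·2 + -4·1 + -4·-1.

-16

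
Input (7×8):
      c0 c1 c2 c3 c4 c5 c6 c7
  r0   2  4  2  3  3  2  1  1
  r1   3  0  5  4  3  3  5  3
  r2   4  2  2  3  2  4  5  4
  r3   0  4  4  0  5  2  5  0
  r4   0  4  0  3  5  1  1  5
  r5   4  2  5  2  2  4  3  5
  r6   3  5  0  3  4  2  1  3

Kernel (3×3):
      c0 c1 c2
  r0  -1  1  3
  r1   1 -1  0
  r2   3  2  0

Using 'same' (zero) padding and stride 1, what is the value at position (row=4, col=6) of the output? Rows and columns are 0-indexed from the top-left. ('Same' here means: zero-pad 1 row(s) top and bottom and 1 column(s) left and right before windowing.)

21

The receptive field on the zero-padded input at this output position is [2 5 0 / 1 1 5 / 4 3 5]. Elementwise product with the kernel and sum: 2·-1 + 5·1 + 0·3 + 1·1 + 1·-1 + 4·3 + 3·2.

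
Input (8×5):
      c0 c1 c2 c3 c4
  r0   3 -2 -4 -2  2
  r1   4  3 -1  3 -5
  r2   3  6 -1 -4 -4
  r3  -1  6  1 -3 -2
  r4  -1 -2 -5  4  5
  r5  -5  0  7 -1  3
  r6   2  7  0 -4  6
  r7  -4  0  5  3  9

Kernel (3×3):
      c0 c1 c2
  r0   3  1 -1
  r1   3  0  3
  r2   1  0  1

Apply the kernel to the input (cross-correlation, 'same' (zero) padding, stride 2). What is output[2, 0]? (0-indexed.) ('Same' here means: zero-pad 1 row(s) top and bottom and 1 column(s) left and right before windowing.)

The receptive field on the zero-padded input at this output position is [0 -1 6 / 0 -1 -2 / 0 -5 0]. Elementwise product with the kernel and sum: 0·3 + -1·1 + 6·-1 + 0·3 + -2·3 + 0·1 + 0·1.

-13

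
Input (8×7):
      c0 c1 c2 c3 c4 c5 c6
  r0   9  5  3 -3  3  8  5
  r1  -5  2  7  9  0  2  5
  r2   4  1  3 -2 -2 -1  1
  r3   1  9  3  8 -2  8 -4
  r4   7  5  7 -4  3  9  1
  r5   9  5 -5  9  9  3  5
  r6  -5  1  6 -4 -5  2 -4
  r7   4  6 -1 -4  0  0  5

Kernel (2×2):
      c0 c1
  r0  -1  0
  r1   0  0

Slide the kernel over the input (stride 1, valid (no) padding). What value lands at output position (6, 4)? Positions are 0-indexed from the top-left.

5

The receptive field on the input at this output position is [-5 2 / 0 0]. Elementwise product with the kernel and sum: -5·-1.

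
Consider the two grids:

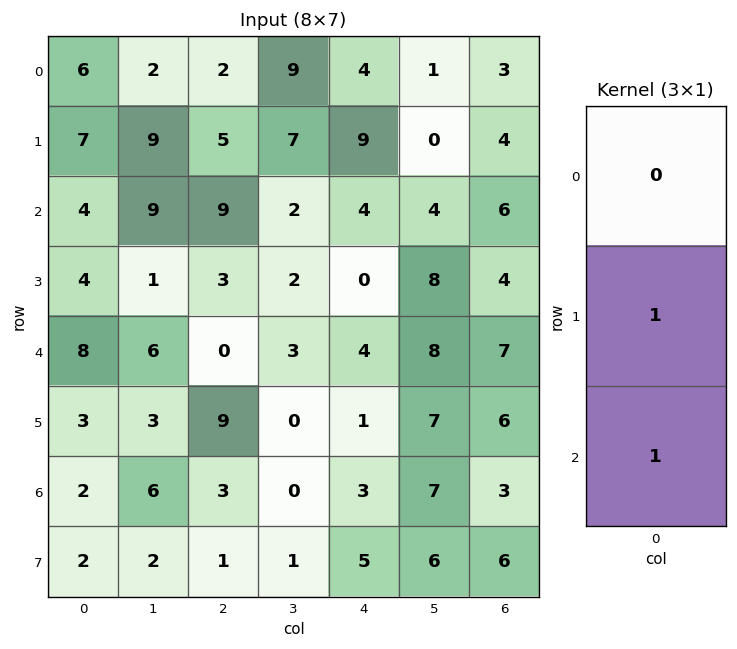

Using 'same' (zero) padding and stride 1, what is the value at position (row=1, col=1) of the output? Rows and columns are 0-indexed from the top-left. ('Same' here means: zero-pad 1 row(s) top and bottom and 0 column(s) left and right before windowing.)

18

The receptive field on the zero-padded input at this output position is [2 / 9 / 9]. Elementwise product with the kernel and sum: 9·1 + 9·1.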